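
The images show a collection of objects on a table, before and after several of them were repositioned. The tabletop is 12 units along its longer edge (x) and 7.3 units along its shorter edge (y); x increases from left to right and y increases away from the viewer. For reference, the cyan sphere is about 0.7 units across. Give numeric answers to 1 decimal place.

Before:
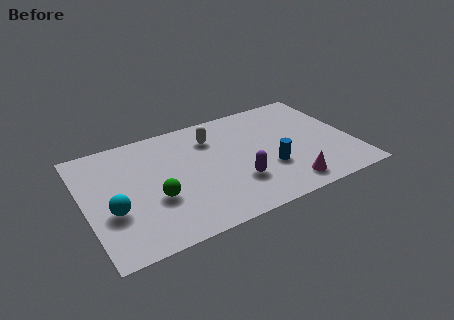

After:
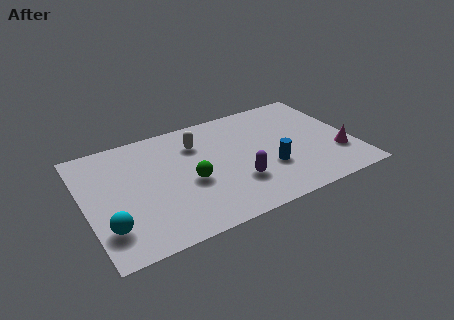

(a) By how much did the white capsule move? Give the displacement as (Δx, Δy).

(-0.7, -0.1)

The white capsule was at about (5.9, 5.5) and moved to about (5.2, 5.4).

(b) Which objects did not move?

the purple capsule and the blue cylinder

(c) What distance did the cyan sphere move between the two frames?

0.9

From (1.1, 2.7) to (0.8, 1.8), the cyan sphere covered √(0.3² + 0.9²) ≈ 0.9 units.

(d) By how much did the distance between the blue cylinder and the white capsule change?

+0.4

Before: roughly 3.7 units apart; after: 4.1. That's 0.4 units further apart.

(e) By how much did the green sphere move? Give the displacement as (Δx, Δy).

(1.6, 0.4)

The green sphere was at about (3.0, 2.7) and moved to about (4.6, 3.1).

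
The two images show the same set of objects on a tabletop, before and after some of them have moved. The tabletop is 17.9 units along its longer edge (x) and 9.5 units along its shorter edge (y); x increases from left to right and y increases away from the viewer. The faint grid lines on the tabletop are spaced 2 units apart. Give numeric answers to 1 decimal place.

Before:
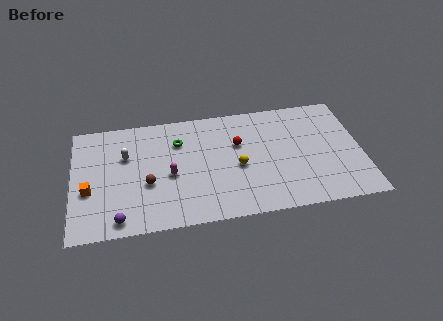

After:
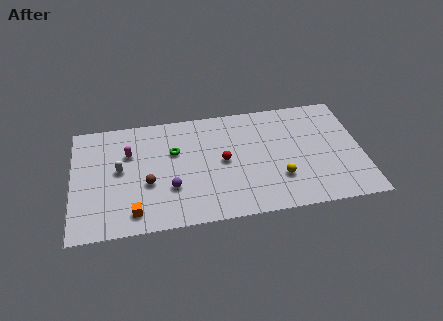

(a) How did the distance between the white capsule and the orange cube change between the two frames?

+0.3

Before: roughly 3.4 units apart; after: 3.7. That's 0.3 units further apart.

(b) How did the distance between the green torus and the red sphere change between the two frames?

-0.5

Before: roughly 3.8 units apart; after: 3.3. That's 0.5 units closer together.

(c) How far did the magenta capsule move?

3.3

The magenta capsule was near (6.0, 4.2) before and (3.5, 6.4) after, so it travelled √(2.5² + 2.2²) ≈ 3.3 units.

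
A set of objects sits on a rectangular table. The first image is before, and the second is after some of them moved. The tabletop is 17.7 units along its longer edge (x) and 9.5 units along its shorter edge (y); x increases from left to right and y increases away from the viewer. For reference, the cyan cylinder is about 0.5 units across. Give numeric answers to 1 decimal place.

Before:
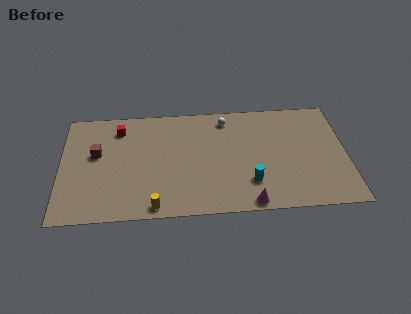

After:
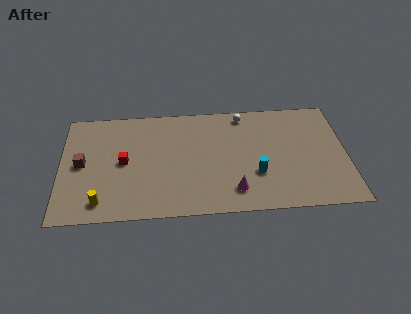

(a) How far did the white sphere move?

1.1

From (10.3, 8.1) to (11.4, 8.4), the white sphere covered √(1.1² + 0.3²) ≈ 1.1 units.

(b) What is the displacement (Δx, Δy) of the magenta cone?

(-0.9, 1.1)

From the two frames, the magenta cone sits at roughly (11.6, 0.8) before and (10.7, 1.9) after.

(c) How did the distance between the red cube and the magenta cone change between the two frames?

-3.2

They were about 10.6 units apart before and 7.4 after — 3.2 units closer together.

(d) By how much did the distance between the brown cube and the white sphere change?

+2.2

The distance was about 8.5 in the first image and 10.7 in the second, so they moved 2.2 units further apart.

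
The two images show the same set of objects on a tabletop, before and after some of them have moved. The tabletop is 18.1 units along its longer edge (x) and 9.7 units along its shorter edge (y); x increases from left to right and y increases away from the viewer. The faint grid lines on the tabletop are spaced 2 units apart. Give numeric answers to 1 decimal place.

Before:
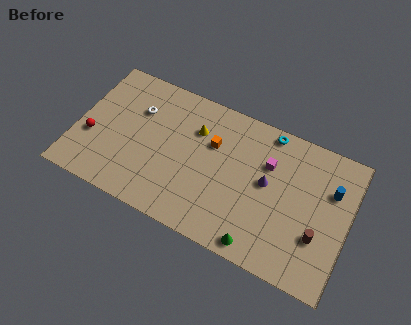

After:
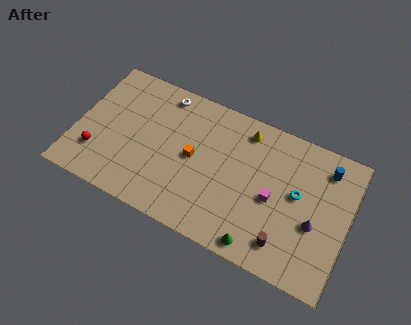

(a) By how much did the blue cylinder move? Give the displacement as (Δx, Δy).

(-0.5, 1.3)

The blue cylinder was at about (16.8, 6.6) and moved to about (16.3, 7.9).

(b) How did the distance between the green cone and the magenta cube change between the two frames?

-2.2

The distance was about 5.6 in the first image and 3.4 in the second, so they moved 2.2 units closer together.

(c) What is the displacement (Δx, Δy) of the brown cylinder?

(-2.0, -1.4)

The brown cylinder started near (16.3, 3.2) and ended near (14.3, 1.8).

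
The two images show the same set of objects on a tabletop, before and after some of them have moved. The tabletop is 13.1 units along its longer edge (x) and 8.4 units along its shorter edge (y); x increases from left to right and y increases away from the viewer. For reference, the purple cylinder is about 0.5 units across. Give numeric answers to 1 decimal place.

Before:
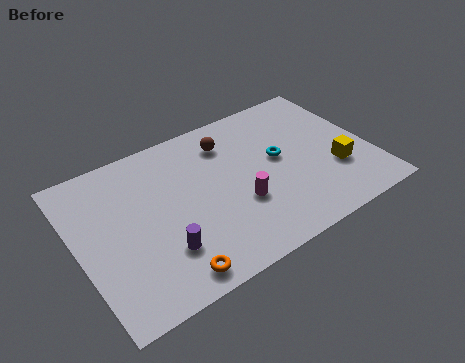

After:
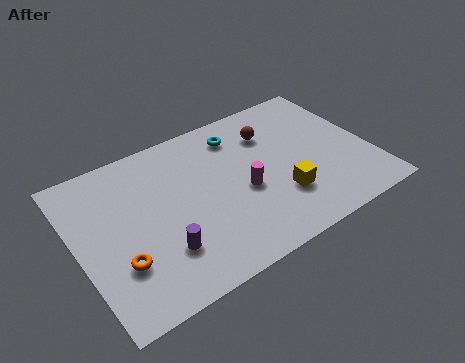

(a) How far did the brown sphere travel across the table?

1.9

The brown sphere moved from about (7.1, 6.6) to (9.0, 6.2), a distance of √(1.9² + 0.4²) ≈ 1.9.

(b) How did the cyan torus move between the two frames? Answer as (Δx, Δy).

(-1.5, 2.2)

The cyan torus was at about (9.1, 4.6) and moved to about (7.6, 6.8).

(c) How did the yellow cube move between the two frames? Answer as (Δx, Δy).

(-2.6, -0.3)

From the two frames, the yellow cube sits at roughly (11.4, 2.8) before and (8.8, 2.5) after.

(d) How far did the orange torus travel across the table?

2.5

From (3.5, 1.0) to (1.6, 2.6), the orange torus covered √(1.9² + 1.6²) ≈ 2.5 units.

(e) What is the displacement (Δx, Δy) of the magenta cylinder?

(0.3, 0.6)

The magenta cylinder started near (7.0, 3.0) and ended near (7.3, 3.6).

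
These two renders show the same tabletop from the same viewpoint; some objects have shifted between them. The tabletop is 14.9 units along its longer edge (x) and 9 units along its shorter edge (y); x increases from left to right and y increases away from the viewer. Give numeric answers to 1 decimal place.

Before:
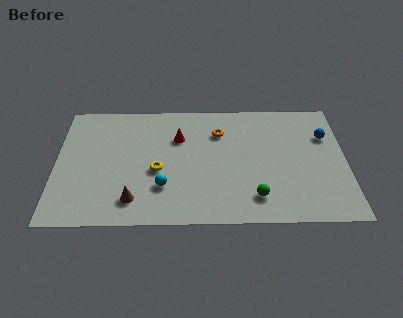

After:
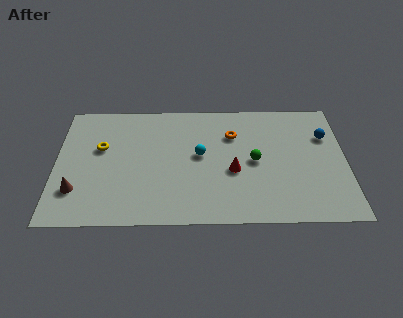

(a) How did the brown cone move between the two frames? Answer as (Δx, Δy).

(-2.9, 0.7)

From the two frames, the brown cone sits at roughly (4.0, 1.7) before and (1.1, 2.4) after.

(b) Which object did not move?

the blue sphere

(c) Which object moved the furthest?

the red cone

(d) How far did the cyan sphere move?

3.0

The cyan sphere moved from about (5.5, 2.6) to (7.4, 4.9), a distance of √(1.9² + 2.3²) ≈ 3.0.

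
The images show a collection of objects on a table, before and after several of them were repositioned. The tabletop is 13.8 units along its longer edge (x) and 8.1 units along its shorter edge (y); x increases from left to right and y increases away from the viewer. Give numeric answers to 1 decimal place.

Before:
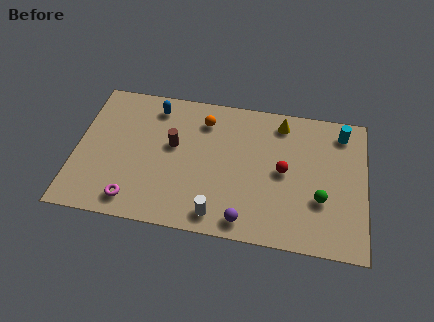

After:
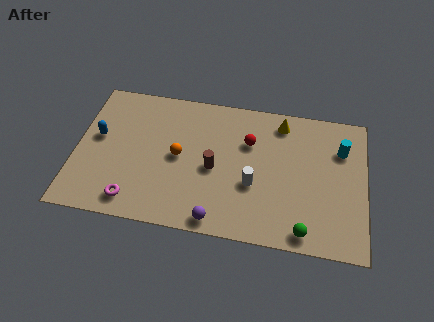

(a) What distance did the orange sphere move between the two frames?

2.5

The orange sphere was near (6.0, 6.4) before and (4.9, 4.1) after, so it travelled √(1.1² + 2.3²) ≈ 2.5 units.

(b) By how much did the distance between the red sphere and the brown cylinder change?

-2.9

Before: roughly 5.3 units apart; after: 2.4. That's 2.9 units closer together.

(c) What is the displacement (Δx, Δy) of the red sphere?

(-1.7, 1.4)

The red sphere was at about (9.9, 4.1) and moved to about (8.2, 5.5).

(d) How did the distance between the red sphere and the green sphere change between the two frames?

+3.2

Before: roughly 2.2 units apart; after: 5.4. That's 3.2 units further apart.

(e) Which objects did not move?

the yellow cone and the magenta torus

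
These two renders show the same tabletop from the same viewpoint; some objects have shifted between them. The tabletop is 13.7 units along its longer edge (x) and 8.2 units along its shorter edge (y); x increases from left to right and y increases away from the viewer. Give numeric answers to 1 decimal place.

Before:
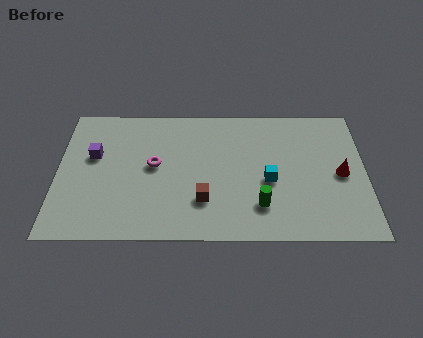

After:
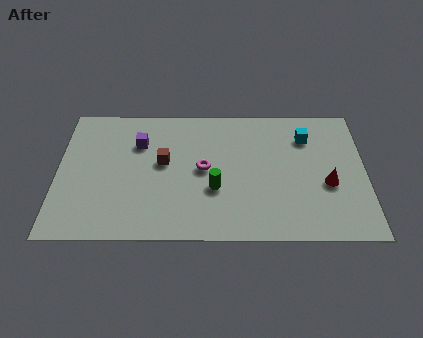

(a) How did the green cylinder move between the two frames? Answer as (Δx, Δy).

(-2.0, 1.0)

The green cylinder was at about (9.0, 2.0) and moved to about (7.0, 3.0).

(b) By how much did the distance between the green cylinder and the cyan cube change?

+3.6

They were about 1.6 units apart before and 5.2 after — 3.6 units further apart.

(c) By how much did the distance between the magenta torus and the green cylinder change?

-4.0

They were about 5.3 units apart before and 1.3 after — 4.0 units closer together.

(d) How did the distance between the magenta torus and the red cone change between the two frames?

-2.7

Before: roughly 8.3 units apart; after: 5.6. That's 2.7 units closer together.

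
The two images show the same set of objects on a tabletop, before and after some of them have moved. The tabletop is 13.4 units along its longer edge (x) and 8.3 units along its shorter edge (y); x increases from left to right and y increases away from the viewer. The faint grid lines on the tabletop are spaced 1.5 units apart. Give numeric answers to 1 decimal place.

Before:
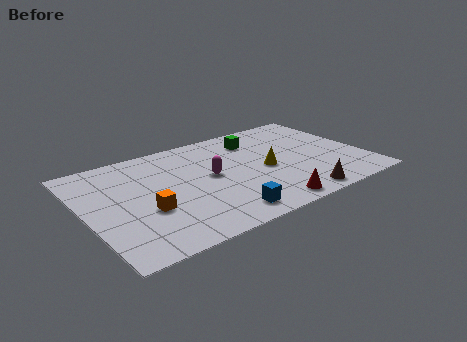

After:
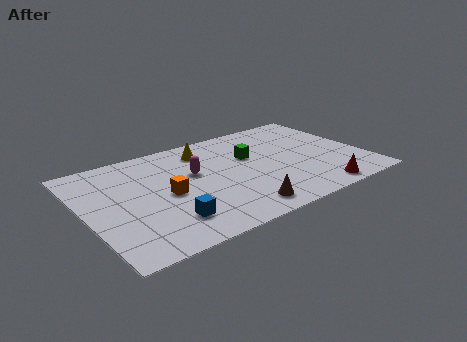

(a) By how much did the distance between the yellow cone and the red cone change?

+4.4

Before: roughly 2.9 units apart; after: 7.3. That's 4.4 units further apart.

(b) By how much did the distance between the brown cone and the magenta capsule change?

-0.9

They were about 5.0 units apart before and 4.1 after — 0.9 units closer together.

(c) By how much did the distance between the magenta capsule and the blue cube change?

+0.4

The distance was about 3.2 in the first image and 3.6 in the second, so they moved 0.4 units further apart.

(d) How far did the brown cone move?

2.8

The brown cone moved from about (9.6, 0.9) to (6.8, 1.2), a distance of √(2.8² + 0.3²) ≈ 2.8.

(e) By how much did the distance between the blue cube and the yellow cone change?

+1.8

They were about 3.7 units apart before and 5.5 after — 1.8 units further apart.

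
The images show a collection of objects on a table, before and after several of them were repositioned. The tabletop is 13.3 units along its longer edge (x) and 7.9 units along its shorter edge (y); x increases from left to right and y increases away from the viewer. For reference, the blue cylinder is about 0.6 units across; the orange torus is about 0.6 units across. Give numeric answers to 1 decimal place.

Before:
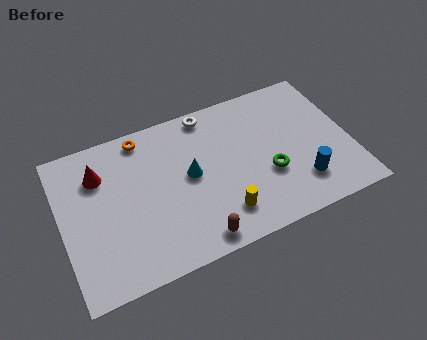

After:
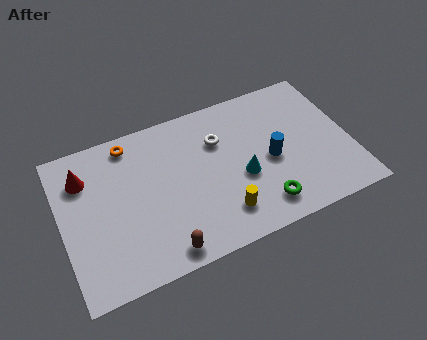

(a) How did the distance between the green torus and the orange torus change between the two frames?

+1.0

Before: roughly 6.8 units apart; after: 7.8. That's 1.0 units further apart.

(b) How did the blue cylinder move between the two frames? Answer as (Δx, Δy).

(-1.2, 1.7)

The blue cylinder started near (10.8, 1.9) and ended near (9.6, 3.6).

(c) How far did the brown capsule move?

1.5

From (5.8, 0.9) to (4.3, 0.9), the brown capsule covered √(1.5² + 0.0²) ≈ 1.5 units.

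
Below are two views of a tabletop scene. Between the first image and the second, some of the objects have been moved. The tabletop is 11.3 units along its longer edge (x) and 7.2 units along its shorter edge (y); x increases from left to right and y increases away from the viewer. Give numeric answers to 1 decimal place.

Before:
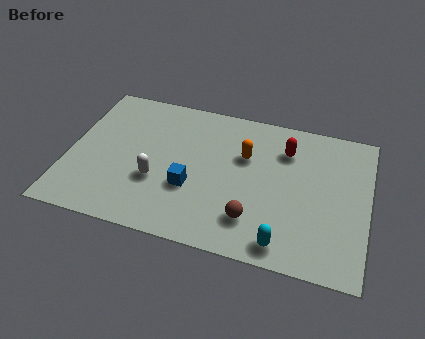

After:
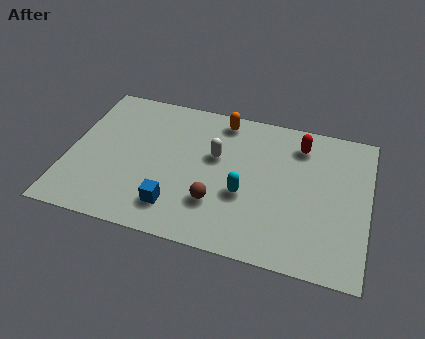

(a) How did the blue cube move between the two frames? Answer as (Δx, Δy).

(-0.5, -1.1)

The blue cube was at about (4.7, 2.6) and moved to about (4.2, 1.5).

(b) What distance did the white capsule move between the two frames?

2.8

From (3.4, 2.6) to (5.5, 4.4), the white capsule covered √(2.1² + 1.8²) ≈ 2.8 units.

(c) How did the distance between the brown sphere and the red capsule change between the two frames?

+0.9

Before: roughly 3.8 units apart; after: 4.7. That's 0.9 units further apart.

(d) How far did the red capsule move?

0.6

From (8.1, 5.4) to (8.6, 5.8), the red capsule covered √(0.5² + 0.4²) ≈ 0.6 units.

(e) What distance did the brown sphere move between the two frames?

1.5

The brown sphere was near (7.1, 1.7) before and (5.7, 2.1) after, so it travelled √(1.4² + 0.4²) ≈ 1.5 units.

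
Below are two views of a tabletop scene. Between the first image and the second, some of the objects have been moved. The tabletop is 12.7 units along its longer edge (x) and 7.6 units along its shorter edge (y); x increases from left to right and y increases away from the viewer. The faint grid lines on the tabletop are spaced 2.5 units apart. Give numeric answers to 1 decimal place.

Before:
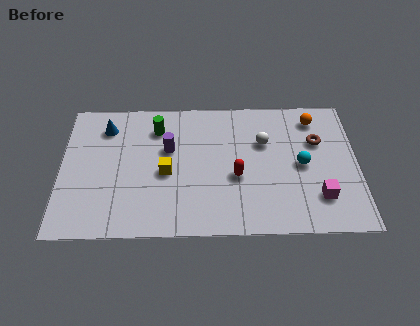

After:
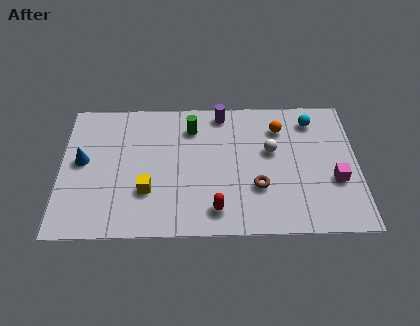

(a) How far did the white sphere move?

0.6

The white sphere moved from about (8.7, 5.0) to (9.0, 4.5), a distance of √(0.3² + 0.5²) ≈ 0.6.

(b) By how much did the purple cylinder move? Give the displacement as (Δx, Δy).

(2.3, 2.0)

From the two frames, the purple cylinder sits at roughly (4.6, 4.7) before and (6.9, 6.7) after.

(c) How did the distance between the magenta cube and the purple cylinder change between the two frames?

-0.8

The distance was about 7.0 in the first image and 6.2 in the second, so they moved 0.8 units closer together.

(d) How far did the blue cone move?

2.1

The blue cone was near (1.9, 6.0) before and (0.9, 4.1) after, so it travelled √(1.0² + 1.9²) ≈ 2.1 units.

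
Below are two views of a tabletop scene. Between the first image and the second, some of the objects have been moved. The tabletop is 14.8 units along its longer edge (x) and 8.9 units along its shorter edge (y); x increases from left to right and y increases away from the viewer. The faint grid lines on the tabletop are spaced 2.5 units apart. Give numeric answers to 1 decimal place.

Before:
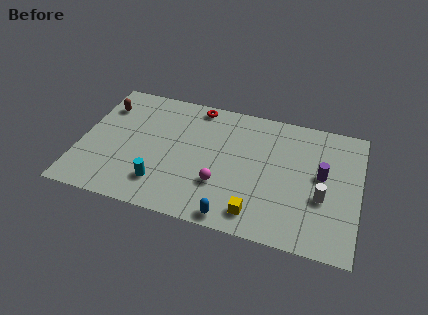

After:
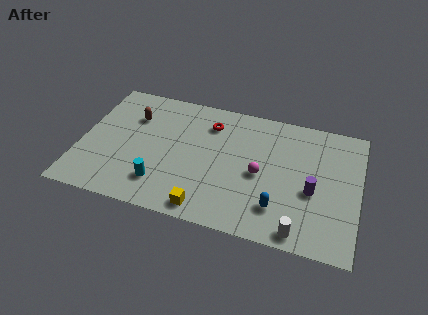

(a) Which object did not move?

the cyan cylinder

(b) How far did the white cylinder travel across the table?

2.7

The white cylinder moved from about (12.9, 3.4) to (11.9, 0.9), a distance of √(1.0² + 2.5²) ≈ 2.7.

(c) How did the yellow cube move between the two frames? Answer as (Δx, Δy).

(-2.6, -0.4)

From the two frames, the yellow cube sits at roughly (9.6, 1.4) before and (7.0, 1.0) after.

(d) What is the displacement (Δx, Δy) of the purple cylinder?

(-0.4, -1.2)

From the two frames, the purple cylinder sits at roughly (12.8, 4.9) before and (12.4, 3.7) after.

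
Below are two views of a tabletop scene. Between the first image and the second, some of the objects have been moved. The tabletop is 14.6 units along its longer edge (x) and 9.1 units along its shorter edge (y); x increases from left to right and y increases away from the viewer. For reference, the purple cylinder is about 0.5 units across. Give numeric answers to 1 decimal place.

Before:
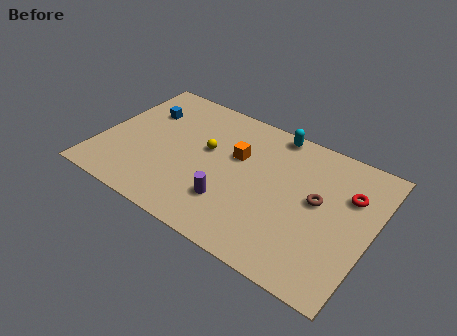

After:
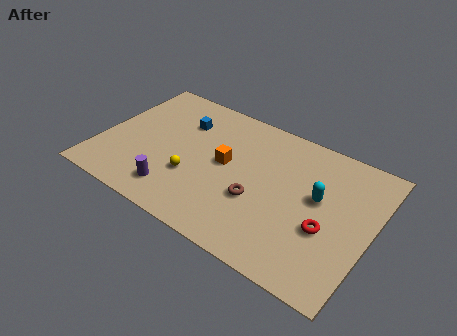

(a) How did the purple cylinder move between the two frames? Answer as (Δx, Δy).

(-2.9, -0.8)

The purple cylinder started near (7.4, 2.5) and ended near (4.5, 1.7).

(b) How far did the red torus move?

2.8

The red torus was near (13.2, 6.2) before and (12.4, 3.5) after, so it travelled √(0.8² + 2.7²) ≈ 2.8 units.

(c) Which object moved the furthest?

the cyan capsule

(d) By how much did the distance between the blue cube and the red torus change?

-2.3

Before: roughly 11.3 units apart; after: 9.0. That's 2.3 units closer together.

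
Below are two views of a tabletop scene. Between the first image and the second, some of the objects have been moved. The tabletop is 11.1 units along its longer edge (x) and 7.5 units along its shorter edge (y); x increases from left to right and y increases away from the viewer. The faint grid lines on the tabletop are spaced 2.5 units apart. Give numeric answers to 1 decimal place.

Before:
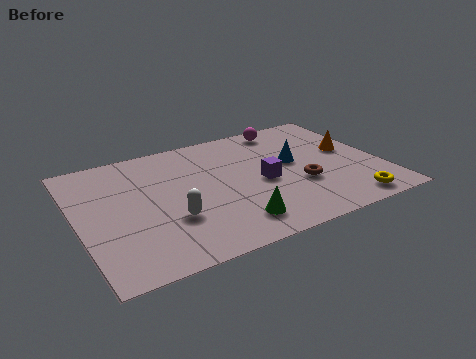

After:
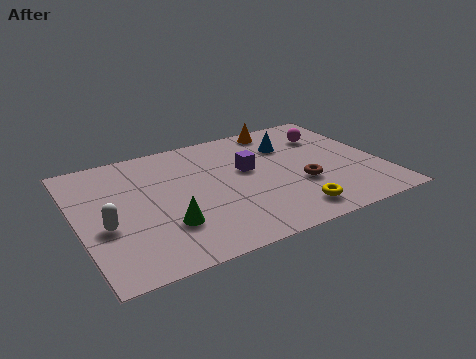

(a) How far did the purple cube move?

1.1

The purple cube moved from about (6.7, 3.4) to (6.3, 4.4), a distance of √(0.4² + 1.0²) ≈ 1.1.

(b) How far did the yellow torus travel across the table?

2.1

The yellow torus was near (9.5, 0.9) before and (7.4, 1.2) after, so it travelled √(2.1² + 0.3²) ≈ 2.1 units.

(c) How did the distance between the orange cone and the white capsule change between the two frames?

+0.8

Before: roughly 7.1 units apart; after: 7.9. That's 0.8 units further apart.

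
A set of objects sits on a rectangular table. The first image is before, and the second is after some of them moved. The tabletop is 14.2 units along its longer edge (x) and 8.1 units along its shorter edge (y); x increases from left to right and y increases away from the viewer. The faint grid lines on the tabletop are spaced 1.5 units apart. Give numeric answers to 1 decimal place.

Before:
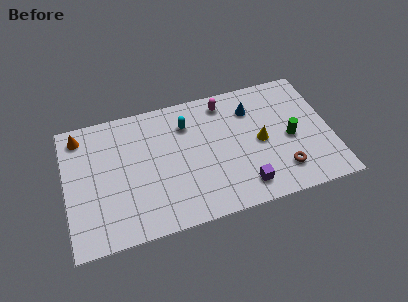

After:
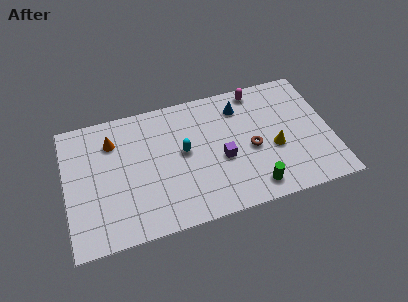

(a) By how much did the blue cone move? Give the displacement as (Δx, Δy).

(-0.6, 0.3)

From the two frames, the blue cone sits at roughly (10.1, 6.1) before and (9.5, 6.4) after.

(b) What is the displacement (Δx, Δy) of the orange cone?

(1.7, -0.8)

The orange cone was at about (0.9, 6.9) and moved to about (2.6, 6.1).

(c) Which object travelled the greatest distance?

the green cylinder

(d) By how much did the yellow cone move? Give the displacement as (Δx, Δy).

(0.7, -0.6)

From the two frames, the yellow cone sits at roughly (10.4, 3.9) before and (11.1, 3.3) after.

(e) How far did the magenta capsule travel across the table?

1.8

The magenta capsule moved from about (8.7, 6.9) to (10.5, 7.2), a distance of √(1.8² + 0.3²) ≈ 1.8.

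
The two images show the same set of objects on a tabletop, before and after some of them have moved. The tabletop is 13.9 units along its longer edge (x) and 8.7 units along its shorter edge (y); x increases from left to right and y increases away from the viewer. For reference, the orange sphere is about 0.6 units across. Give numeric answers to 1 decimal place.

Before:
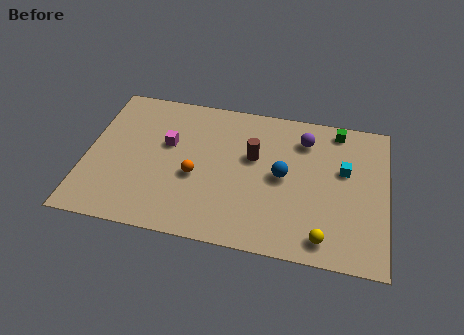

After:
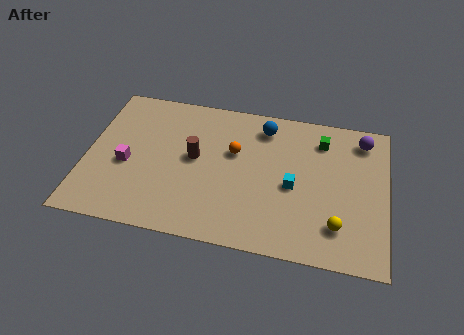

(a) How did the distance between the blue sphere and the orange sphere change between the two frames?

-1.9

The distance was about 4.1 in the first image and 2.2 in the second, so they moved 1.9 units closer together.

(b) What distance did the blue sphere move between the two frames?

3.0

The blue sphere moved from about (9.1, 4.4) to (8.1, 7.2), a distance of √(1.0² + 2.8²) ≈ 3.0.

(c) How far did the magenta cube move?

2.4

The magenta cube moved from about (3.7, 5.3) to (1.9, 3.7), a distance of √(1.8² + 1.6²) ≈ 2.4.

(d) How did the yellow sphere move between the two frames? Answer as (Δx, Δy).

(0.6, 0.8)

The yellow sphere was at about (11.1, 1.2) and moved to about (11.7, 2.0).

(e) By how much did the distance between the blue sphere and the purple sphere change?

+2.0

They were about 2.6 units apart before and 4.6 after — 2.0 units further apart.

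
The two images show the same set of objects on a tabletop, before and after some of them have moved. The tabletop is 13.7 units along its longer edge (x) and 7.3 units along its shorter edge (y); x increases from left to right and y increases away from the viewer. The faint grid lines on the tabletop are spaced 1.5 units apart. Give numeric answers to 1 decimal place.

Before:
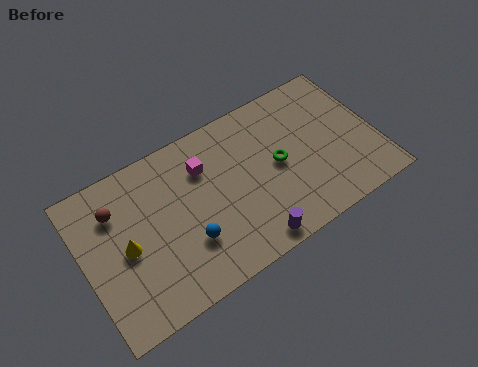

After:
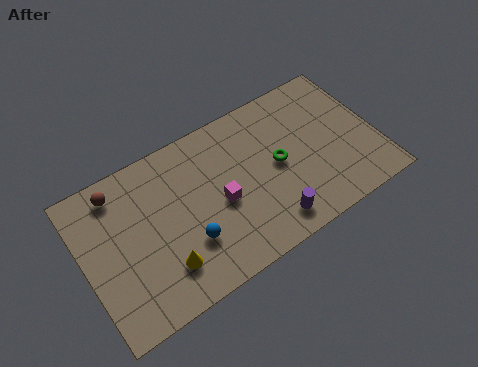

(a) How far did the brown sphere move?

0.8

The brown sphere moved from about (1.7, 5.4) to (1.9, 6.2), a distance of √(0.2² + 0.8²) ≈ 0.8.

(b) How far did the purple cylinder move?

1.1

From (7.3, 0.8) to (8.3, 1.2), the purple cylinder covered √(1.0² + 0.4²) ≈ 1.1 units.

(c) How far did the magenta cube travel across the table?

2.1

From (5.8, 5.3) to (6.3, 3.3), the magenta cube covered √(0.5² + 2.0²) ≈ 2.1 units.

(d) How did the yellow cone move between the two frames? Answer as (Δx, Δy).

(1.5, -1.7)

The yellow cone started near (1.9, 3.5) and ended near (3.4, 1.8).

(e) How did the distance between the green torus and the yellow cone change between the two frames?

-1.2

They were about 7.2 units apart before and 6.0 after — 1.2 units closer together.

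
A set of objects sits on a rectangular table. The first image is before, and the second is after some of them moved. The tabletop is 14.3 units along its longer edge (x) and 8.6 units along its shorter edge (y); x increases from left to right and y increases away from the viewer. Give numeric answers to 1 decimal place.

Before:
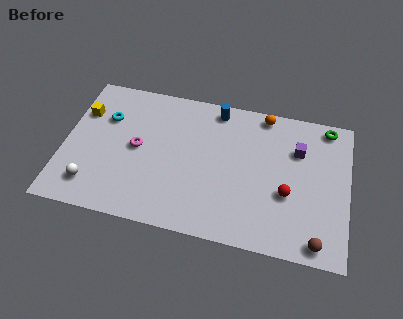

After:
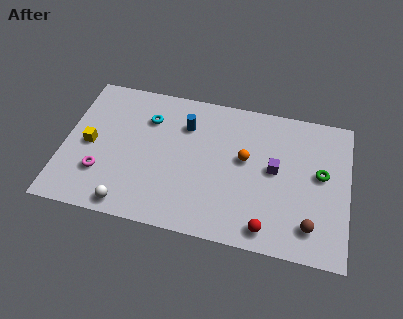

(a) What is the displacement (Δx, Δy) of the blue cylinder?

(-1.5, -1.3)

From the two frames, the blue cylinder sits at roughly (7.5, 7.6) before and (6.0, 6.3) after.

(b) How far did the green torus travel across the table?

2.9

From (13.1, 7.7) to (12.9, 4.8), the green torus covered √(0.2² + 2.9²) ≈ 2.9 units.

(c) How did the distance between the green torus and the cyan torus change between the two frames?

-2.3

They were about 11.2 units apart before and 8.9 after — 2.3 units closer together.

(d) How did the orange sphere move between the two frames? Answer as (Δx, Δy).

(-0.8, -2.9)

From the two frames, the orange sphere sits at roughly (9.9, 7.8) before and (9.1, 4.9) after.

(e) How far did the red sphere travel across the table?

2.4

From (11.3, 3.3) to (10.4, 1.1), the red sphere covered √(0.9² + 2.2²) ≈ 2.4 units.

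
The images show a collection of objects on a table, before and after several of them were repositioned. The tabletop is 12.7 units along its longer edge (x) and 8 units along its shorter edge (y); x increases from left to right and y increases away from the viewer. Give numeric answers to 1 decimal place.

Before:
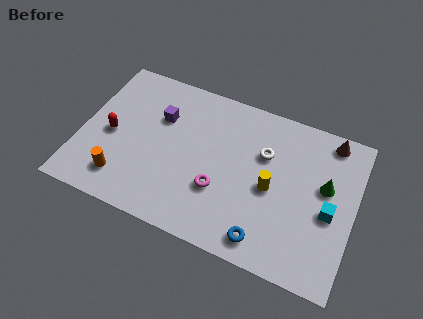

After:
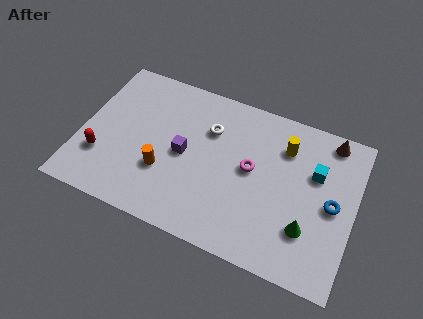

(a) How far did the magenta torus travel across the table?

2.1

From (6.6, 2.7) to (7.9, 4.3), the magenta torus covered √(1.3² + 1.6²) ≈ 2.1 units.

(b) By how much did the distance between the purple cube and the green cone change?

-1.7

The distance was about 7.8 in the first image and 6.1 in the second, so they moved 1.7 units closer together.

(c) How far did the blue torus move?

4.0

The blue torus moved from about (8.9, 1.1) to (11.7, 3.9), a distance of √(2.8² + 2.8²) ≈ 4.0.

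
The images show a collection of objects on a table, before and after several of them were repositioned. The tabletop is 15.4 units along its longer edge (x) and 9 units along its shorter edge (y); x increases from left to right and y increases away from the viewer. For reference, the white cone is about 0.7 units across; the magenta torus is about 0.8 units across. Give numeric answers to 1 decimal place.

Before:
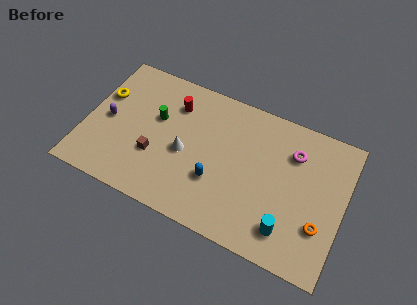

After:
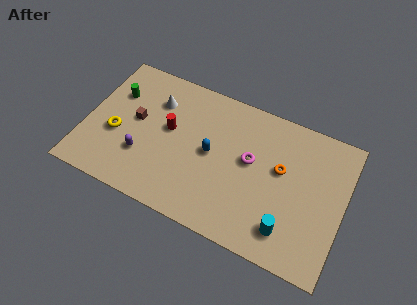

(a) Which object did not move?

the cyan cylinder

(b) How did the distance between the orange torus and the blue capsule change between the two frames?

-2.0

The distance was about 6.2 in the first image and 4.2 in the second, so they moved 2.0 units closer together.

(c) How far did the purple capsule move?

2.7

The purple capsule was near (1.3, 4.3) before and (3.6, 2.8) after, so it travelled √(2.3² + 1.5²) ≈ 2.7 units.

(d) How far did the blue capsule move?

1.7

From (8.0, 3.0) to (7.5, 4.6), the blue capsule covered √(0.5² + 1.6²) ≈ 1.7 units.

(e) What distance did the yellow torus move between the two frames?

2.5

The yellow torus moved from about (0.8, 5.8) to (1.9, 3.6), a distance of √(1.1² + 2.2²) ≈ 2.5.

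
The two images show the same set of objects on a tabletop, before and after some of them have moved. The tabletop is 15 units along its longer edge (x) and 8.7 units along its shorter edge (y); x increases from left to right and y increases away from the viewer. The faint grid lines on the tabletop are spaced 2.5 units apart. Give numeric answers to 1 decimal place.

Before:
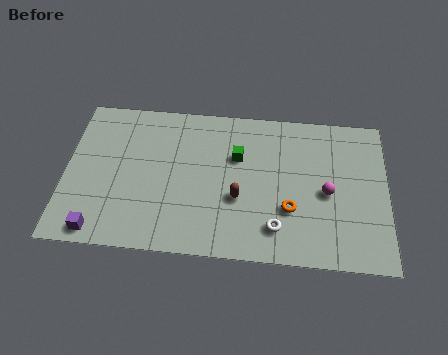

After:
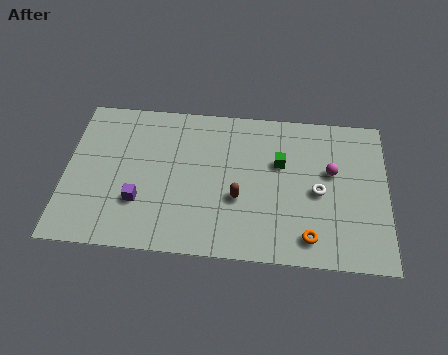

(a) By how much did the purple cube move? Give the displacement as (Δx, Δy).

(1.8, 1.8)

From the two frames, the purple cube sits at roughly (1.7, 0.9) before and (3.5, 2.7) after.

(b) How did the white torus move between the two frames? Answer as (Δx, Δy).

(1.9, 2.2)

From the two frames, the white torus sits at roughly (9.9, 1.8) before and (11.8, 4.0) after.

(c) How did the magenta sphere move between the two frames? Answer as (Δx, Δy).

(0.2, 1.2)

The magenta sphere was at about (12.2, 4.0) and moved to about (12.4, 5.2).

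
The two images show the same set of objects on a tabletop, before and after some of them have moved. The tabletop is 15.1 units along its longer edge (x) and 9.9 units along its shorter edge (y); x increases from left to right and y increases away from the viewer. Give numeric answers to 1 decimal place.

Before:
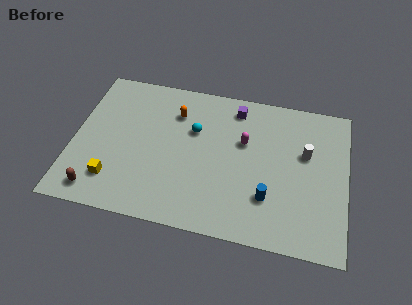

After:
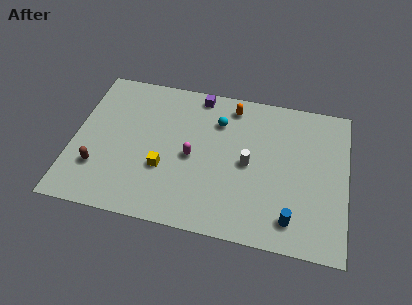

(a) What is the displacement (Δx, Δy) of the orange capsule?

(3.1, 1.1)

From the two frames, the orange capsule sits at roughly (5.5, 7.4) before and (8.6, 8.5) after.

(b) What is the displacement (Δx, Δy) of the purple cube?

(-2.1, 0.5)

The purple cube was at about (8.8, 8.4) and moved to about (6.7, 8.9).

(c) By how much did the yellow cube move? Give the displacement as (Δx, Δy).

(2.7, 1.3)

From the two frames, the yellow cube sits at roughly (2.4, 2.2) before and (5.1, 3.5) after.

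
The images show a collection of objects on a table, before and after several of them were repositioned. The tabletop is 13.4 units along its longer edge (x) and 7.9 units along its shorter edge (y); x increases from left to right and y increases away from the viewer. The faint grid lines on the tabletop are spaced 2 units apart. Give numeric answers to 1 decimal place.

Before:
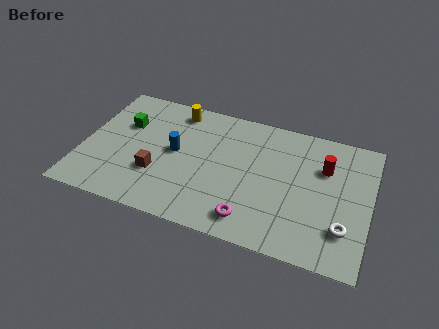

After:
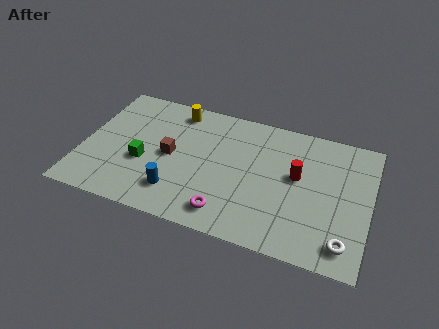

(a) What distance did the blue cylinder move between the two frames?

2.4

The blue cylinder moved from about (4.3, 4.2) to (4.6, 1.8), a distance of √(0.3² + 2.4²) ≈ 2.4.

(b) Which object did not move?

the yellow cylinder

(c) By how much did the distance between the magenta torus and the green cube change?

-2.9

They were about 7.4 units apart before and 4.5 after — 2.9 units closer together.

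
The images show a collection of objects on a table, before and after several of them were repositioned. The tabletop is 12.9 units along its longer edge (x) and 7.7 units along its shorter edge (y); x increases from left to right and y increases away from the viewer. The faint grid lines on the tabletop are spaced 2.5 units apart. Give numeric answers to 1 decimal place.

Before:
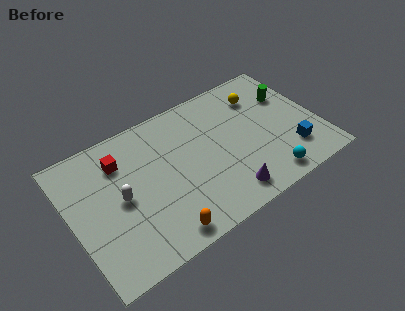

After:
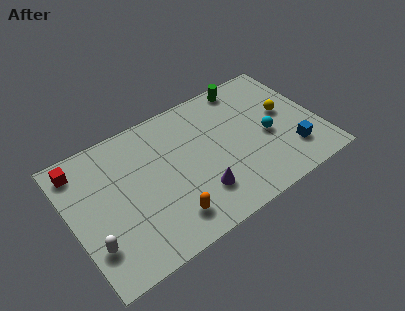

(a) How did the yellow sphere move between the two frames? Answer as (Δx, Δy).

(1.0, -1.6)

The yellow sphere was at about (10.3, 5.9) and moved to about (11.3, 4.3).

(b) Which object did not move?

the blue cube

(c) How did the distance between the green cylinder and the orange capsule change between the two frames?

-1.3

They were about 8.7 units apart before and 7.4 after — 1.3 units closer together.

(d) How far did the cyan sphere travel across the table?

2.5

The cyan sphere was near (9.7, 1.0) before and (10.2, 3.4) after, so it travelled √(0.5² + 2.4²) ≈ 2.5 units.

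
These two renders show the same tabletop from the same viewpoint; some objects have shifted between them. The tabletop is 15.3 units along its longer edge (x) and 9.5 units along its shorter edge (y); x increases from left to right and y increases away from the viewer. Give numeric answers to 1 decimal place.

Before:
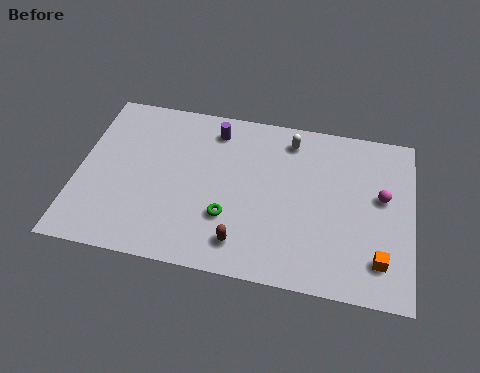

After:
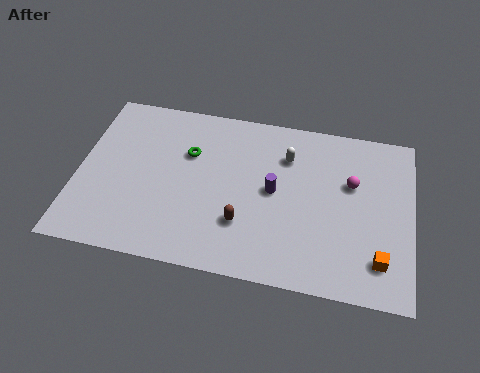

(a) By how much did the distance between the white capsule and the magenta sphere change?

-1.8

Before: roughly 5.0 units apart; after: 3.2. That's 1.8 units closer together.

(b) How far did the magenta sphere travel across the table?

1.5

The magenta sphere moved from about (13.9, 5.5) to (12.5, 6.0), a distance of √(1.4² + 0.5²) ≈ 1.5.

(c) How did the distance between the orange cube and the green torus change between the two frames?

+2.9

They were about 7.0 units apart before and 9.9 after — 2.9 units further apart.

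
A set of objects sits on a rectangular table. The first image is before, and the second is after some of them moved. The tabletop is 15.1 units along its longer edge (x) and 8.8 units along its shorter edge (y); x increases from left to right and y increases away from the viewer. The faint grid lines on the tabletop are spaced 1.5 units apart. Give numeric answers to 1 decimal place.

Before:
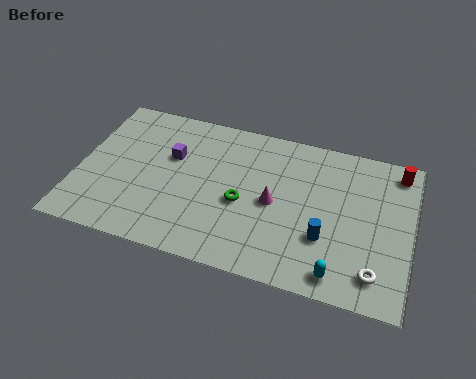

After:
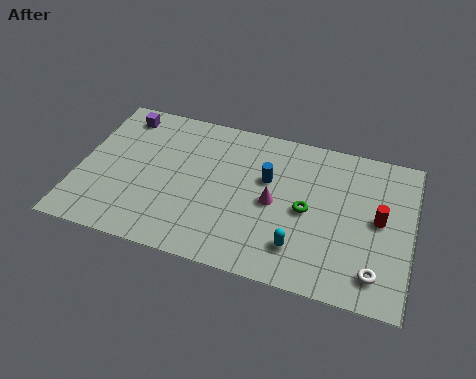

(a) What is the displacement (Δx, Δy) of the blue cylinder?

(-2.8, 2.6)

The blue cylinder was at about (11.3, 2.9) and moved to about (8.5, 5.5).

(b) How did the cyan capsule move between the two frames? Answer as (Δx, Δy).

(-1.8, 0.9)

The cyan capsule started near (12.0, 1.1) and ended near (10.2, 2.0).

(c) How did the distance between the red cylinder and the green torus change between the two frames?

-4.6

Before: roughly 7.8 units apart; after: 3.2. That's 4.6 units closer together.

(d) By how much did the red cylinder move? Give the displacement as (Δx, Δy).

(-0.7, -3.0)

From the two frames, the red cylinder sits at roughly (14.3, 7.6) before and (13.6, 4.6) after.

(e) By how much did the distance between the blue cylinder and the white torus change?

+3.8

Before: roughly 2.6 units apart; after: 6.4. That's 3.8 units further apart.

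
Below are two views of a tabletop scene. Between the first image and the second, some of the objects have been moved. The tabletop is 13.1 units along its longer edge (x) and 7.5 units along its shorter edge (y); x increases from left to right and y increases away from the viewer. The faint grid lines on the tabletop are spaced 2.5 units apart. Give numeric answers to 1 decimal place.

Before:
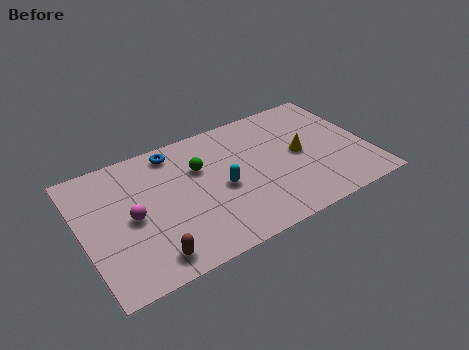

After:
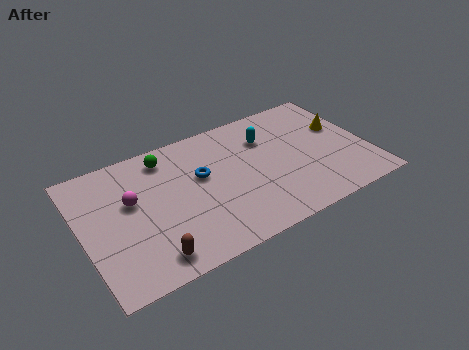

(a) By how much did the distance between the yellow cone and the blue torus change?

+0.5

They were about 6.1 units apart before and 6.6 after — 0.5 units further apart.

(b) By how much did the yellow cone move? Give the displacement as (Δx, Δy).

(2.1, 0.8)

The yellow cone was at about (10.0, 3.8) and moved to about (12.1, 4.6).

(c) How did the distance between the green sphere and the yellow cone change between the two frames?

+3.5

The distance was about 4.7 in the first image and 8.2 in the second, so they moved 3.5 units further apart.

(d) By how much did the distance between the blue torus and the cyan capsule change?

-0.3

The distance was about 3.6 in the first image and 3.3 in the second, so they moved 0.3 units closer together.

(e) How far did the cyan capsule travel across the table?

3.1

The cyan capsule was near (6.3, 3.4) before and (8.7, 5.4) after, so it travelled √(2.4² + 2.0²) ≈ 3.1 units.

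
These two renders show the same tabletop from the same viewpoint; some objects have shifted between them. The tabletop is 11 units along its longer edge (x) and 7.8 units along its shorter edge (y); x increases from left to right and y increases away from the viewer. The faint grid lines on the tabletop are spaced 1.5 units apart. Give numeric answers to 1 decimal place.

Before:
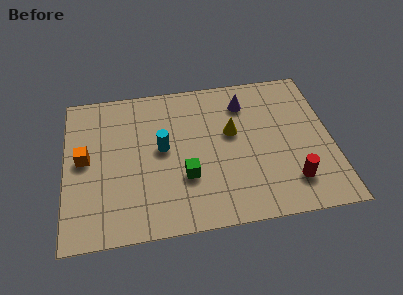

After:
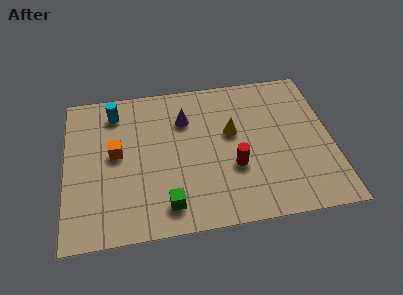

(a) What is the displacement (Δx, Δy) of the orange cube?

(1.3, 0.1)

The orange cube was at about (0.8, 4.1) and moved to about (2.1, 4.2).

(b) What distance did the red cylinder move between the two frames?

2.5

The red cylinder was near (9.2, 1.7) before and (6.9, 2.8) after, so it travelled √(2.3² + 1.1²) ≈ 2.5 units.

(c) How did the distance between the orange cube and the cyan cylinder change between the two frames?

-1.0

They were about 3.2 units apart before and 2.2 after — 1.0 units closer together.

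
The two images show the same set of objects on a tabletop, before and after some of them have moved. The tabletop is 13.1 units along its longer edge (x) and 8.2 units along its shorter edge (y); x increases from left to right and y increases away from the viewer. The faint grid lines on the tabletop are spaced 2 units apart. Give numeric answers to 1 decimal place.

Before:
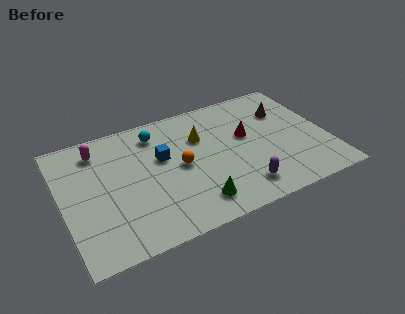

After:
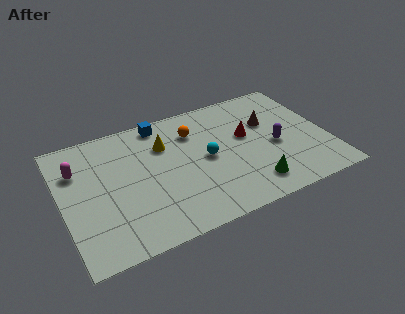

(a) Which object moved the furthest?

the cyan sphere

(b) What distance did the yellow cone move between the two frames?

1.8

The yellow cone moved from about (7.0, 5.6) to (5.2, 5.8), a distance of √(1.8² + 0.2²) ≈ 1.8.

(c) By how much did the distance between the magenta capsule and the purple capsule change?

+1.5

The distance was about 8.3 in the first image and 9.8 in the second, so they moved 1.5 units further apart.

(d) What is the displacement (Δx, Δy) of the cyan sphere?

(2.2, -2.6)

The cyan sphere started near (4.9, 6.7) and ended near (7.1, 4.1).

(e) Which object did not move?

the red cone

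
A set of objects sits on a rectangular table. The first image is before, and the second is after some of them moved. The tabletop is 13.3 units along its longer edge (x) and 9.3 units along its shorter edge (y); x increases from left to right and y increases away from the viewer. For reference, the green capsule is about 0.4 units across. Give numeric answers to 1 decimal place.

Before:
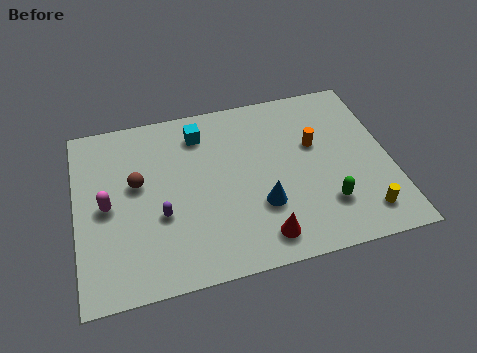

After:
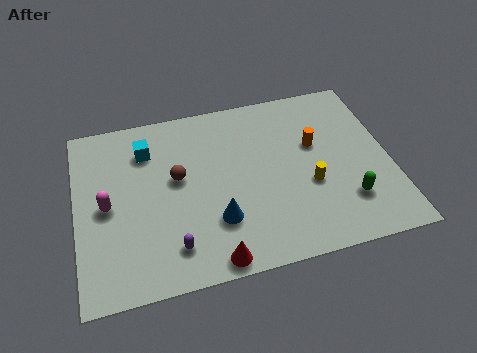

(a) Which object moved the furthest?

the yellow cylinder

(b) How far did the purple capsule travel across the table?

1.7

The purple capsule was near (3.5, 3.5) before and (3.9, 1.8) after, so it travelled √(0.4² + 1.7²) ≈ 1.7 units.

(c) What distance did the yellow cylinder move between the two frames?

2.9

The yellow cylinder moved from about (11.9, 1.6) to (9.8, 3.6), a distance of √(2.1² + 2.0²) ≈ 2.9.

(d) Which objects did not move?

the orange cylinder and the magenta capsule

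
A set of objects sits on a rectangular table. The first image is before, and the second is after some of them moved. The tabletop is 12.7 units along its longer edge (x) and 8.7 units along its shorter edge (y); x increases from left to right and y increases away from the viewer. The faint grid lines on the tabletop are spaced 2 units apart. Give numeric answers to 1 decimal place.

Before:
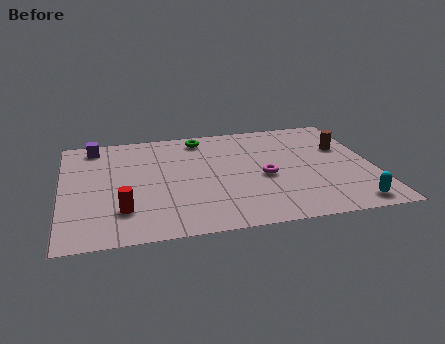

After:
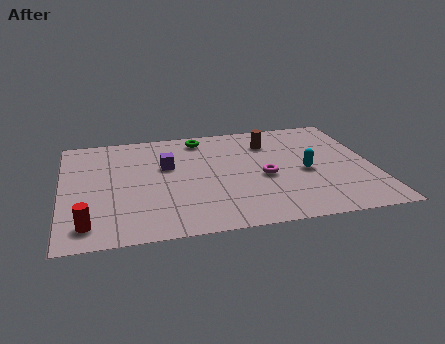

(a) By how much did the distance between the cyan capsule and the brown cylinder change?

-1.6

Before: roughly 4.6 units apart; after: 3.0. That's 1.6 units closer together.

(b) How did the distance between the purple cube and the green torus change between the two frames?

-1.8

The distance was about 4.4 in the first image and 2.6 in the second, so they moved 1.8 units closer together.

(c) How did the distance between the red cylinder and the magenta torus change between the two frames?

+1.6

Before: roughly 6.0 units apart; after: 7.6. That's 1.6 units further apart.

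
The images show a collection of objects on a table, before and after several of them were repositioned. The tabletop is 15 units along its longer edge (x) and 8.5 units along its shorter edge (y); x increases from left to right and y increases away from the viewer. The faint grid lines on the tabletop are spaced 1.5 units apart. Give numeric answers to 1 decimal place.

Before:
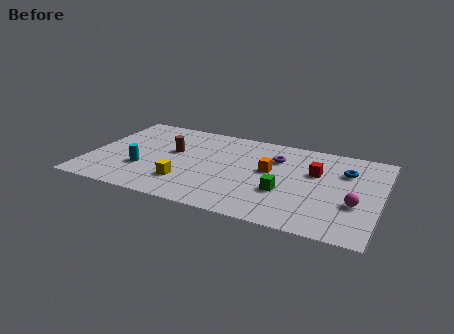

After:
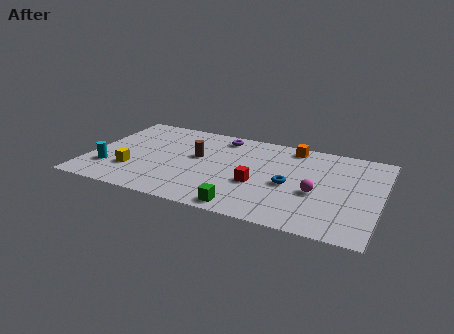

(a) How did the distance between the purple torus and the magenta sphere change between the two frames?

+1.3

Before: roughly 5.2 units apart; after: 6.5. That's 1.3 units further apart.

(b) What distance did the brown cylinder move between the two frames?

1.3

From (4.2, 5.0) to (5.5, 4.9), the brown cylinder covered √(1.3² + 0.1²) ≈ 1.3 units.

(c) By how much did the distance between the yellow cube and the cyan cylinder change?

-1.2

The distance was about 2.4 in the first image and 1.2 in the second, so they moved 1.2 units closer together.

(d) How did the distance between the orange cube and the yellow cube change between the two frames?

+4.4

They were about 4.9 units apart before and 9.3 after — 4.4 units further apart.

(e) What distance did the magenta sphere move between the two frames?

2.0

The magenta sphere moved from about (13.8, 3.1) to (11.8, 3.5), a distance of √(2.0² + 0.4²) ≈ 2.0.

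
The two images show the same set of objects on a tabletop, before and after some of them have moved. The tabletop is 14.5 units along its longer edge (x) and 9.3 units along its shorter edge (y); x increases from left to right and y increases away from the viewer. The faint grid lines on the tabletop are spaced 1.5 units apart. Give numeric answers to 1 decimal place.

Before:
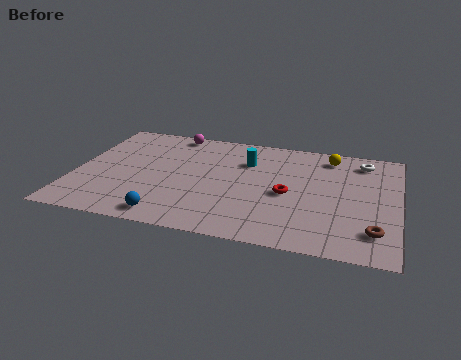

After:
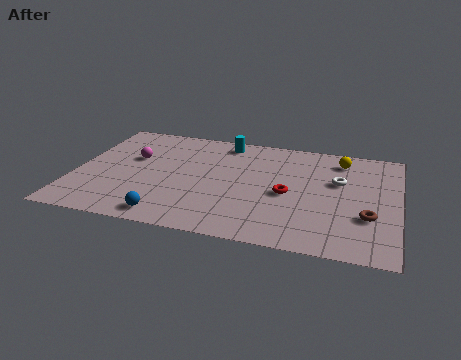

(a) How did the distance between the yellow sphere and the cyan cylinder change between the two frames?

+1.4

The distance was about 3.9 in the first image and 5.3 in the second, so they moved 1.4 units further apart.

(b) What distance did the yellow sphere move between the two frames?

0.5

The yellow sphere was near (11.3, 7.9) before and (11.8, 7.7) after, so it travelled √(0.5² + 0.2²) ≈ 0.5 units.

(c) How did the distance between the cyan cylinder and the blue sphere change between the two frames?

+1.0

The distance was about 6.3 in the first image and 7.3 in the second, so they moved 1.0 units further apart.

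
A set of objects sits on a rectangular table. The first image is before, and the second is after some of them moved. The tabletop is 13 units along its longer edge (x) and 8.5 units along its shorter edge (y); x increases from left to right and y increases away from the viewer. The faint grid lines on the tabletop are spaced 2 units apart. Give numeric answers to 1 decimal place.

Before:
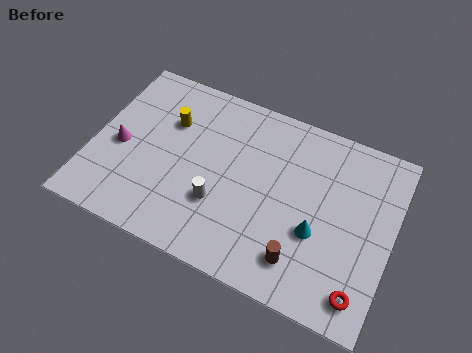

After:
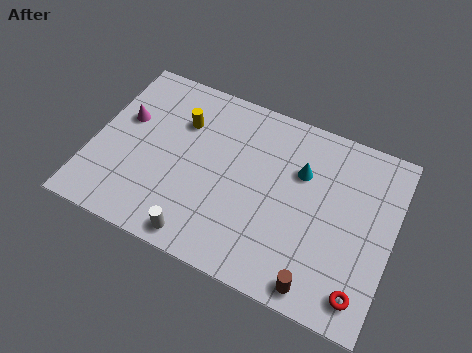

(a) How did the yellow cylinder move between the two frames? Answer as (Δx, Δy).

(0.5, 0.2)

The yellow cylinder was at about (3.1, 5.8) and moved to about (3.6, 6.0).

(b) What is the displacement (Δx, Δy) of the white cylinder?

(-0.6, -1.9)

From the two frames, the white cylinder sits at roughly (5.7, 2.8) before and (5.1, 0.9) after.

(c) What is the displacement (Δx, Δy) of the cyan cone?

(-1.0, 2.5)

The cyan cone was at about (9.9, 3.2) and moved to about (8.9, 5.7).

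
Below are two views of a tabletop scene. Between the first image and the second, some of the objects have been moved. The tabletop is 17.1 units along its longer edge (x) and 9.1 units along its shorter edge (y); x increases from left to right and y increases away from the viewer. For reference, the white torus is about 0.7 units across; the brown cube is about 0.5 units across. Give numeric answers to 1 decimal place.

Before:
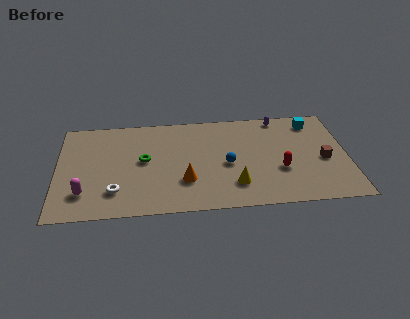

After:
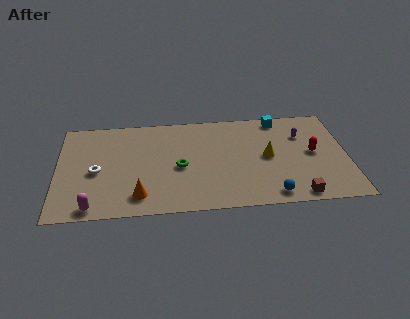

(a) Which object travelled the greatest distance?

the blue sphere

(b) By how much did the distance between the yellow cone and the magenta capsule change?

+2.1

The distance was about 8.8 in the first image and 10.9 in the second, so they moved 2.1 units further apart.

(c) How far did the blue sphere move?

3.9

The blue sphere moved from about (10.0, 4.1) to (12.5, 1.1), a distance of √(2.5² + 3.0²) ≈ 3.9.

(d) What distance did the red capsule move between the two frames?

2.4

The red capsule was near (13.1, 3.3) before and (15.1, 4.7) after, so it travelled √(2.0² + 1.4²) ≈ 2.4 units.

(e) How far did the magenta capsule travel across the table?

1.4

The magenta capsule was near (1.6, 2.2) before and (2.1, 0.9) after, so it travelled √(0.5² + 1.3²) ≈ 1.4 units.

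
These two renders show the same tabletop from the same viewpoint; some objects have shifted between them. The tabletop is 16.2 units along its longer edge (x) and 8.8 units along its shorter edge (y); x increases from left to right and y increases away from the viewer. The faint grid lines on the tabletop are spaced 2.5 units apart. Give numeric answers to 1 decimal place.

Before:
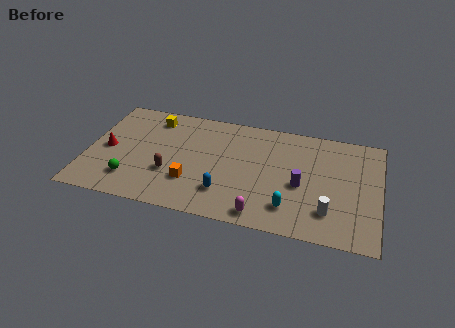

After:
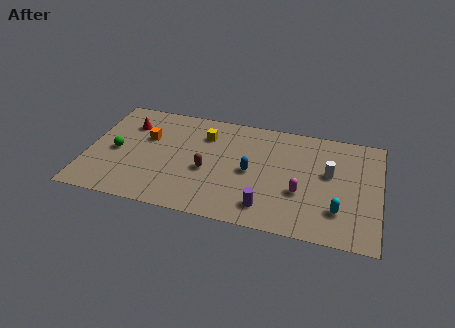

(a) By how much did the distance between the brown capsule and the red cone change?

+1.6

The distance was about 3.8 in the first image and 5.4 in the second, so they moved 1.6 units further apart.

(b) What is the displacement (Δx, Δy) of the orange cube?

(-2.7, 3.0)

From the two frames, the orange cube sits at roughly (5.9, 2.6) before and (3.2, 5.6) after.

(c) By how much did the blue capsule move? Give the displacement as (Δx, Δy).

(1.3, 2.0)

The blue capsule was at about (7.8, 2.2) and moved to about (9.1, 4.2).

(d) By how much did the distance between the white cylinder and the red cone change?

-1.2

The distance was about 12.6 in the first image and 11.4 in the second, so they moved 1.2 units closer together.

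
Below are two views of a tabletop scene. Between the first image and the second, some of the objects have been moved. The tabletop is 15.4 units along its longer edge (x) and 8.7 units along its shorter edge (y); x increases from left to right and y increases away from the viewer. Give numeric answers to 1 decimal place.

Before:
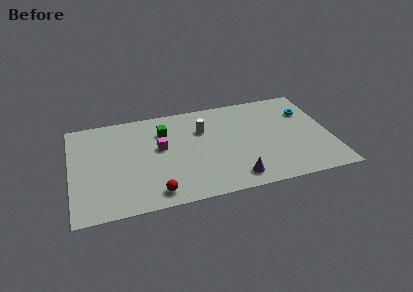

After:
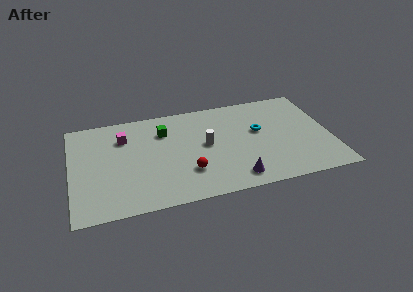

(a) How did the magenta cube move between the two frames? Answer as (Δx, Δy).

(-2.1, 1.4)

From the two frames, the magenta cube sits at roughly (5.3, 5.0) before and (3.2, 6.4) after.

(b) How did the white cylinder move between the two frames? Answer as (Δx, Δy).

(0.1, -1.4)

The white cylinder started near (7.9, 6.0) and ended near (8.0, 4.6).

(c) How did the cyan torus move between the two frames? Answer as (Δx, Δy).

(-3.0, -1.1)

The cyan torus was at about (14.2, 6.2) and moved to about (11.2, 5.1).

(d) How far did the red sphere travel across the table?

2.4

From (4.8, 1.2) to (6.8, 2.5), the red sphere covered √(2.0² + 1.3²) ≈ 2.4 units.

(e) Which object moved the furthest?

the cyan torus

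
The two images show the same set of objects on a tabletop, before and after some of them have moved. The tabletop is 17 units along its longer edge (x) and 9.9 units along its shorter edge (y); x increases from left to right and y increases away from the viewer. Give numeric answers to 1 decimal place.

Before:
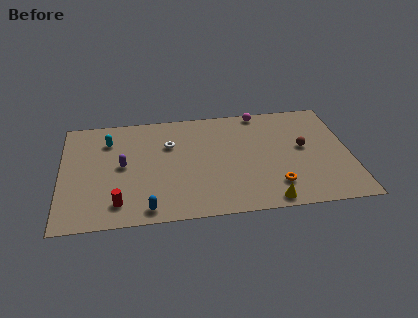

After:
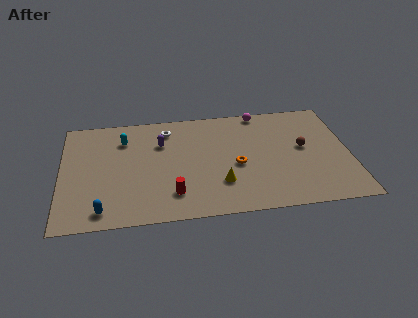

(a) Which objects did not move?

the brown sphere and the magenta sphere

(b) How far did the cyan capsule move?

0.9

The cyan capsule was near (2.8, 7.5) before and (3.7, 7.5) after, so it travelled √(0.9² + 0.0²) ≈ 0.9 units.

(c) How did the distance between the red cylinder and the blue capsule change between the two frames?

+2.4

The distance was about 1.8 in the first image and 4.2 in the second, so they moved 2.4 units further apart.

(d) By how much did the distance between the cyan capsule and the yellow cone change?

-4.0

The distance was about 11.3 in the first image and 7.3 in the second, so they moved 4.0 units closer together.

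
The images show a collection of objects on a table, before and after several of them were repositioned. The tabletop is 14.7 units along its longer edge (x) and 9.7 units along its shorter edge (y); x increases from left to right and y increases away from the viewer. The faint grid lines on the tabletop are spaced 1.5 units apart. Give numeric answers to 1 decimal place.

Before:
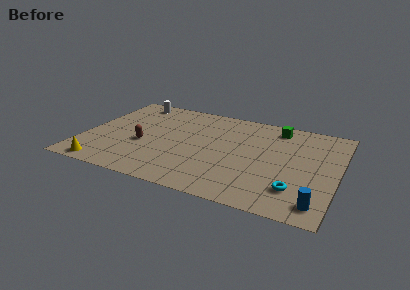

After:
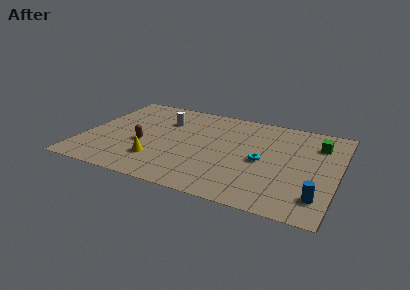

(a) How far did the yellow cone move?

3.3

From (1.6, 0.9) to (4.5, 2.5), the yellow cone covered √(2.9² + 1.6²) ≈ 3.3 units.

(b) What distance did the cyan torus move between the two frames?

3.0

The cyan torus moved from about (12.5, 2.3) to (10.4, 4.5), a distance of √(2.1² + 2.2²) ≈ 3.0.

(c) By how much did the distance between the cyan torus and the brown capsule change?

-2.2

They were about 9.1 units apart before and 6.9 after — 2.2 units closer together.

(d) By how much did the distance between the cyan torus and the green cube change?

-2.1

Before: roughly 6.2 units apart; after: 4.1. That's 2.1 units closer together.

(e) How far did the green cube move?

2.7

The green cube moved from about (10.9, 8.3) to (13.4, 7.3), a distance of √(2.5² + 1.0²) ≈ 2.7.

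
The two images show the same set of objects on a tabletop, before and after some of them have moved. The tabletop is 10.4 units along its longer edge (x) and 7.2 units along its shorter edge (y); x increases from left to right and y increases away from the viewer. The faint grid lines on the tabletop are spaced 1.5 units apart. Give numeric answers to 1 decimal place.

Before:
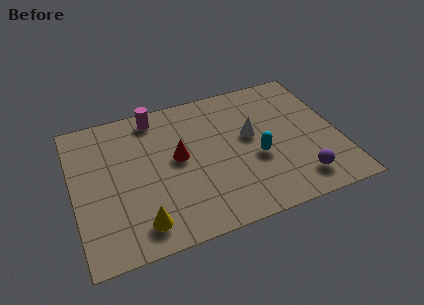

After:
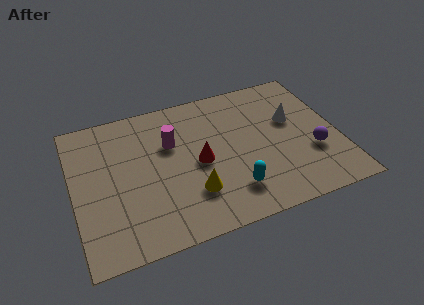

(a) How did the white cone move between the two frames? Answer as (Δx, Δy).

(1.7, 0.3)

The white cone was at about (7.0, 4.1) and moved to about (8.7, 4.4).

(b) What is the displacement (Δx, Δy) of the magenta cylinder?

(0.5, -1.6)

The magenta cylinder started near (3.4, 6.3) and ended near (3.9, 4.7).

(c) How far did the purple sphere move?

1.4

The purple sphere moved from about (8.6, 1.3) to (9.3, 2.5), a distance of √(0.7² + 1.2²) ≈ 1.4.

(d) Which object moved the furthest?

the yellow cone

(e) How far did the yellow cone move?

2.2

From (2.4, 1.2) to (4.5, 2.0), the yellow cone covered √(2.1² + 0.8²) ≈ 2.2 units.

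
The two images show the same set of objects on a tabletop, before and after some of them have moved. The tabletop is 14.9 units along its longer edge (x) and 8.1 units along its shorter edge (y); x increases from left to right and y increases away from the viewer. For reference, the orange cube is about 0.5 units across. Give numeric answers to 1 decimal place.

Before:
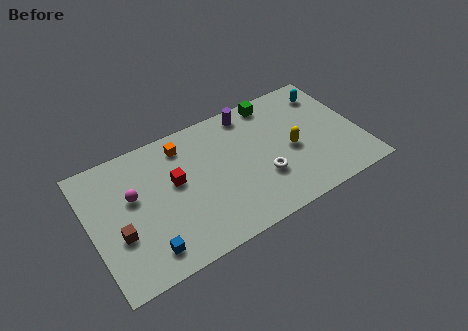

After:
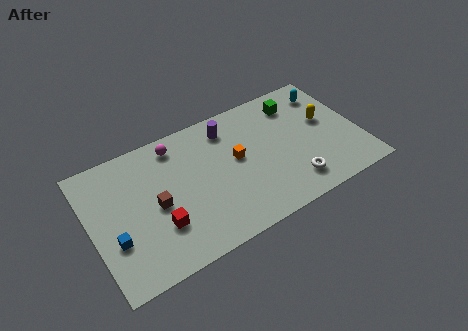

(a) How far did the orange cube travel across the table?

3.5

The orange cube moved from about (5.4, 6.7) to (8.1, 4.5), a distance of √(2.7² + 2.2²) ≈ 3.5.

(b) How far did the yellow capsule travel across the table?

2.3

From (11.1, 3.7) to (13.2, 4.7), the yellow capsule covered √(2.1² + 1.0²) ≈ 2.3 units.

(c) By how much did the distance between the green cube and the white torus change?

+0.3

Before: roughly 4.7 units apart; after: 5.0. That's 0.3 units further apart.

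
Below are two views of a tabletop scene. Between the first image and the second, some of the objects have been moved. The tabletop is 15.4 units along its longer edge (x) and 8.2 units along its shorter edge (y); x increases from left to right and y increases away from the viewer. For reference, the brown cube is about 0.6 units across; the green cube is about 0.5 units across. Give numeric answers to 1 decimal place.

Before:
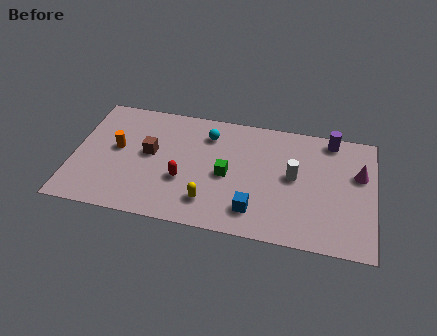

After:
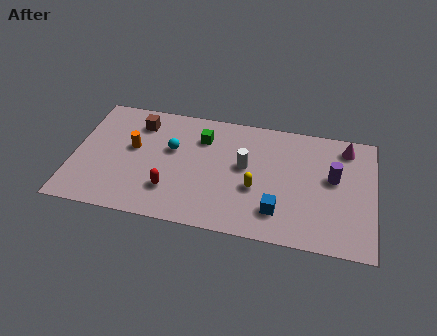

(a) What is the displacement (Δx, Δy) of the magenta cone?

(-0.7, 1.7)

From the two frames, the magenta cone sits at roughly (14.6, 5.2) before and (13.9, 6.9) after.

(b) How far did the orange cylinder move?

0.8

The orange cylinder was near (2.2, 4.5) before and (3.0, 4.7) after, so it travelled √(0.8² + 0.2²) ≈ 0.8 units.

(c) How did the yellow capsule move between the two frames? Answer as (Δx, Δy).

(2.3, 1.4)

The yellow capsule started near (7.1, 1.8) and ended near (9.4, 3.2).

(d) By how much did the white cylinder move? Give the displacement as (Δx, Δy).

(-2.5, 0.2)

The white cylinder started near (11.3, 4.4) and ended near (8.8, 4.6).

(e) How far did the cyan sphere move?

2.3

From (6.8, 6.4) to (5.0, 5.0), the cyan sphere covered √(1.8² + 1.4²) ≈ 2.3 units.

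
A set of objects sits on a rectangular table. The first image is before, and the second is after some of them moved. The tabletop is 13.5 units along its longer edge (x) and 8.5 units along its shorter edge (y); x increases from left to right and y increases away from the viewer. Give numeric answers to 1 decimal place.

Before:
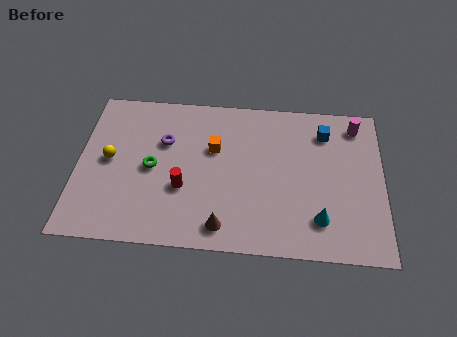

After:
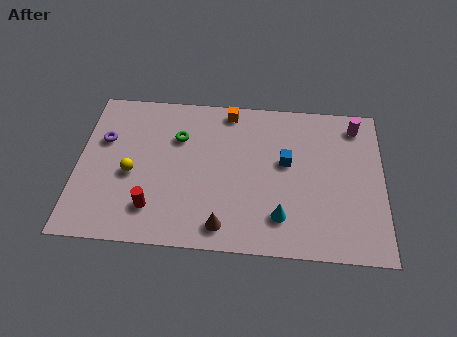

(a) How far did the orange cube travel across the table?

2.3

From (6.0, 5.4) to (6.6, 7.6), the orange cube covered √(0.6² + 2.2²) ≈ 2.3 units.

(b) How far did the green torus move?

2.1

The green torus was near (3.3, 4.1) before and (4.4, 5.9) after, so it travelled √(1.1² + 1.8²) ≈ 2.1 units.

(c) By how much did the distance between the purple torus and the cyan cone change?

+0.9

Before: roughly 7.8 units apart; after: 8.7. That's 0.9 units further apart.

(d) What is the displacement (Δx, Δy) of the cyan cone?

(-1.7, 0.0)

From the two frames, the cyan cone sits at roughly (10.7, 1.9) before and (9.0, 1.9) after.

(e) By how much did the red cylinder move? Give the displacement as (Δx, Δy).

(-1.3, -1.2)

From the two frames, the red cylinder sits at roughly (4.7, 3.1) before and (3.4, 1.9) after.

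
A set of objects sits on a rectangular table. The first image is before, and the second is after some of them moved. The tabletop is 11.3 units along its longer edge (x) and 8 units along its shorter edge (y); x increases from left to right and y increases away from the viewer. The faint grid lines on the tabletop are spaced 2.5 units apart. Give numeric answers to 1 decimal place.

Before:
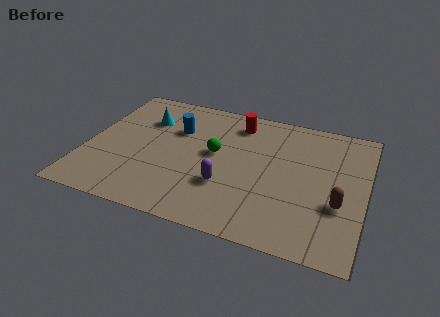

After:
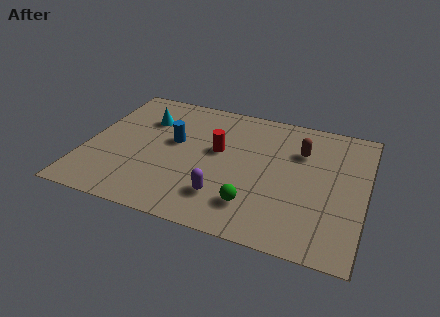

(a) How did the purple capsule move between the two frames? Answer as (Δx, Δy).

(0.0, -0.7)

The purple capsule was at about (5.8, 2.6) and moved to about (5.8, 1.9).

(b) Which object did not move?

the cyan cone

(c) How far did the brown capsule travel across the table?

3.2

The brown capsule was near (10.3, 2.9) before and (8.6, 5.6) after, so it travelled √(1.7² + 2.7²) ≈ 3.2 units.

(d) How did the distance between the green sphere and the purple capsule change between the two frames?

-0.7

Before: roughly 1.9 units apart; after: 1.2. That's 0.7 units closer together.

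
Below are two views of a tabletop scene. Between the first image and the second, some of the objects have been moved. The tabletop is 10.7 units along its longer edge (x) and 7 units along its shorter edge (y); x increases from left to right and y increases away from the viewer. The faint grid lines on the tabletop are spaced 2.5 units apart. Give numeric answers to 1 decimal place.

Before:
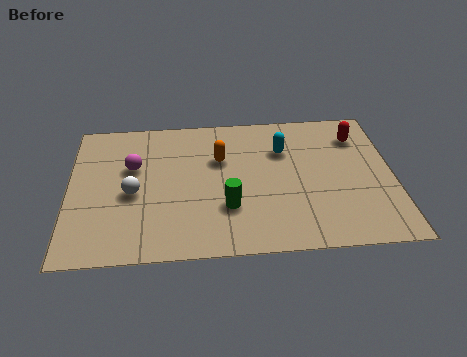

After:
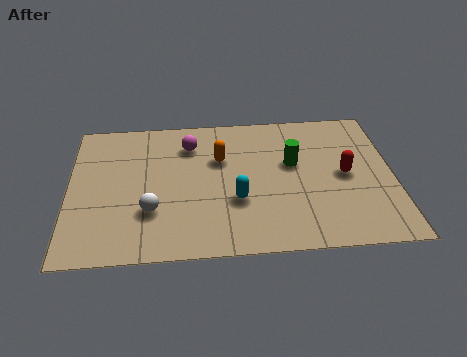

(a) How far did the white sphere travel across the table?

1.1

The white sphere moved from about (2.1, 3.1) to (2.7, 2.2), a distance of √(0.6² + 0.9²) ≈ 1.1.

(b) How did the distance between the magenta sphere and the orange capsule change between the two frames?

-1.6

The distance was about 2.9 in the first image and 1.3 in the second, so they moved 1.6 units closer together.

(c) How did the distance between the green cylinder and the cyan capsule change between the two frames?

-0.8

The distance was about 3.3 in the first image and 2.5 in the second, so they moved 0.8 units closer together.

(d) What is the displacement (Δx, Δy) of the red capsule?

(-0.5, -1.9)

The red capsule was at about (9.6, 5.4) and moved to about (9.1, 3.5).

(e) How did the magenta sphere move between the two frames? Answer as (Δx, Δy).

(1.9, 1.0)

The magenta sphere was at about (2.1, 4.4) and moved to about (4.0, 5.4).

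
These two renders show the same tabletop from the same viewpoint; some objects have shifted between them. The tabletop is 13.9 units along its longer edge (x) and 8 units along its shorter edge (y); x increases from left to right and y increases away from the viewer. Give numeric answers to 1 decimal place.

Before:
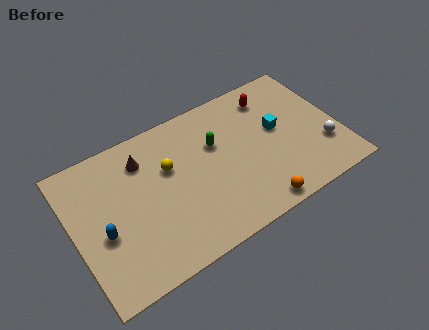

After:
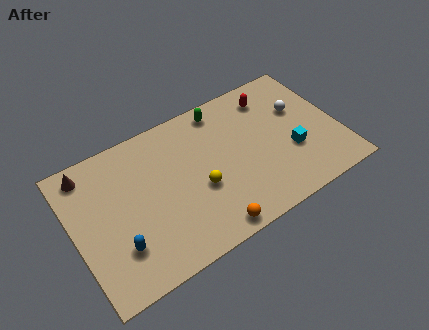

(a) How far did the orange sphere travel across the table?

2.5

The orange sphere moved from about (9.0, 0.8) to (6.5, 0.8), a distance of √(2.5² + 0.0²) ≈ 2.5.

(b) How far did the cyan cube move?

1.7

The cyan cube was near (10.8, 4.5) before and (11.3, 2.9) after, so it travelled √(0.5² + 1.6²) ≈ 1.7 units.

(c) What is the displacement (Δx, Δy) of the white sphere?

(-0.8, 2.7)

The white sphere started near (12.9, 2.4) and ended near (12.1, 5.1).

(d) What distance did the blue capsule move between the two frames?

1.3

The blue capsule moved from about (1.4, 3.3) to (2.0, 2.2), a distance of √(0.6² + 1.1²) ≈ 1.3.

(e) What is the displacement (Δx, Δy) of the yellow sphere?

(1.3, -1.9)

The yellow sphere started near (5.1, 5.1) and ended near (6.4, 3.2).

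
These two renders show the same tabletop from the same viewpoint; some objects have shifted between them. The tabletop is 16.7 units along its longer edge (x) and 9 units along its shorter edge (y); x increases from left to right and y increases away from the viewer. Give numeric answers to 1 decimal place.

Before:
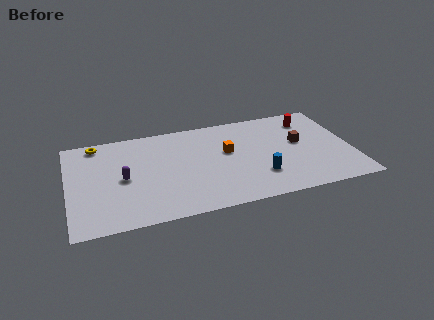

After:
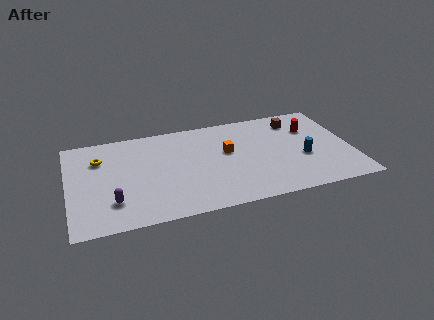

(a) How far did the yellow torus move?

1.5

The yellow torus was near (1.8, 8.0) before and (1.9, 6.5) after, so it travelled √(0.1² + 1.5²) ≈ 1.5 units.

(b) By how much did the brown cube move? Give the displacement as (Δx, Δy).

(0.0, 2.2)

The brown cube started near (13.7, 5.1) and ended near (13.7, 7.3).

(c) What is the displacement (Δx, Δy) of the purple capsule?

(-0.7, -2.0)

From the two frames, the purple capsule sits at roughly (3.2, 4.3) before and (2.5, 2.3) after.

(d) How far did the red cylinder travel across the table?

0.9

The red cylinder moved from about (14.5, 7.2) to (14.5, 6.3), a distance of √(0.0² + 0.9²) ≈ 0.9.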